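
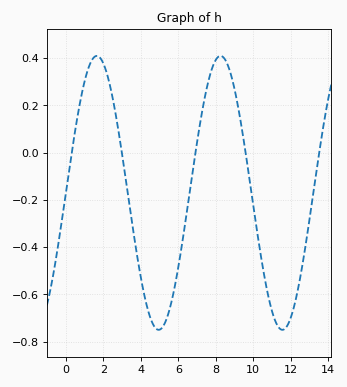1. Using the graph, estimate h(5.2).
-0.74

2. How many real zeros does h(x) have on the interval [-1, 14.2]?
5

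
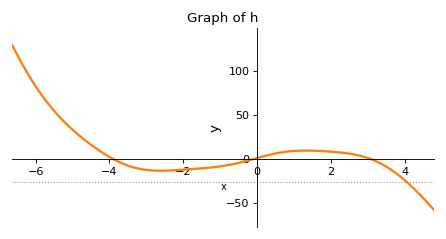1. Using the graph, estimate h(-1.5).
-10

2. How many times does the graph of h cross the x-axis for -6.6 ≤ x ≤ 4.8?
3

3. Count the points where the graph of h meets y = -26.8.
1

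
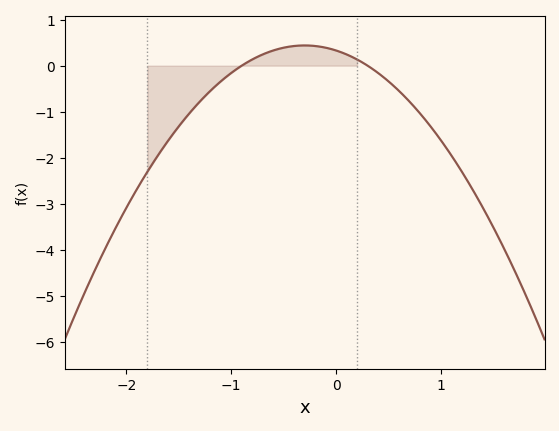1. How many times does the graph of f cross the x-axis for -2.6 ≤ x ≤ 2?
2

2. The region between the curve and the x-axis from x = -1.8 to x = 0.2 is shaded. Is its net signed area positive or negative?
negative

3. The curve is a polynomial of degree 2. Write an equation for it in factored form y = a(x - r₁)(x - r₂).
y = -1.22(x + 0.9)(x - 0.3)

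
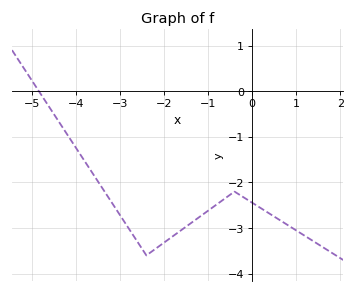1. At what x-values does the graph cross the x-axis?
-4.8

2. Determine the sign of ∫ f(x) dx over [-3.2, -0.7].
negative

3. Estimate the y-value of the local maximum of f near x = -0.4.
-2.2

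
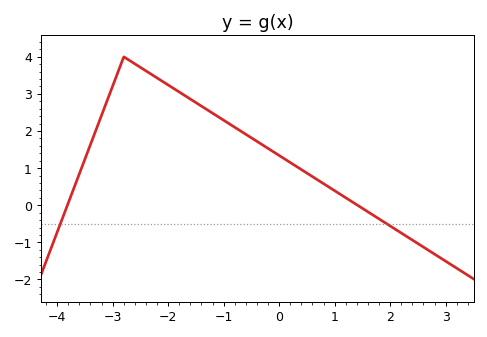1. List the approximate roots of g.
-3.8, 1.4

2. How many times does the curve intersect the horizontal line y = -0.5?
2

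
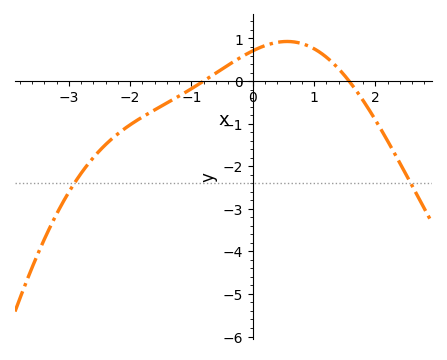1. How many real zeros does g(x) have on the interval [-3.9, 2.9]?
2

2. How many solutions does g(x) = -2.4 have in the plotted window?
2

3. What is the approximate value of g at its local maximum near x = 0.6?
0.9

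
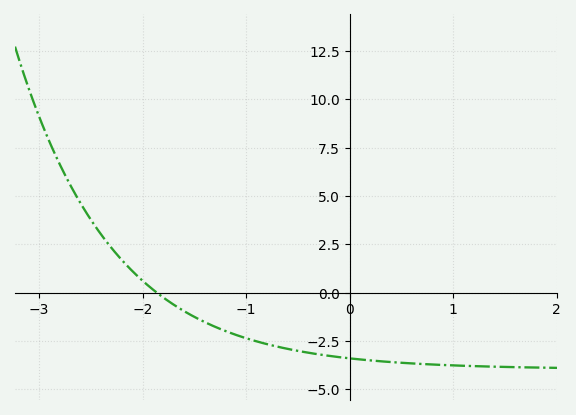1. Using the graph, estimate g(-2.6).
4.6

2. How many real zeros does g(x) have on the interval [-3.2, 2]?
1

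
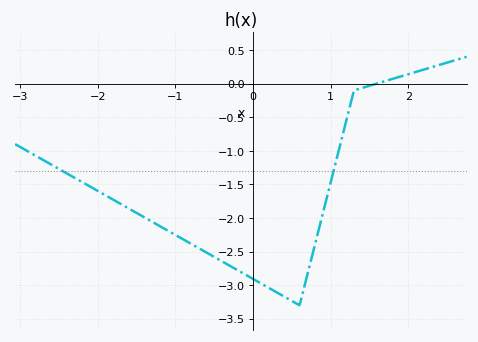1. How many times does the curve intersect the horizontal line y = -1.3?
2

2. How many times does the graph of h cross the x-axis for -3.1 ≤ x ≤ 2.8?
1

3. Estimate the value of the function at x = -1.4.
-2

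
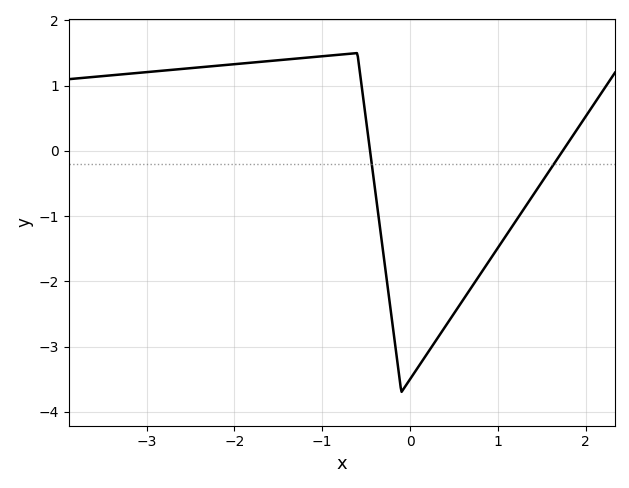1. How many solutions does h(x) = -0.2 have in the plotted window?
2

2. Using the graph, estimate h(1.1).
-1.3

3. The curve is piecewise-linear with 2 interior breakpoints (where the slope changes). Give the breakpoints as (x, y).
(-0.6, 1.5); (-0.1, -3.7)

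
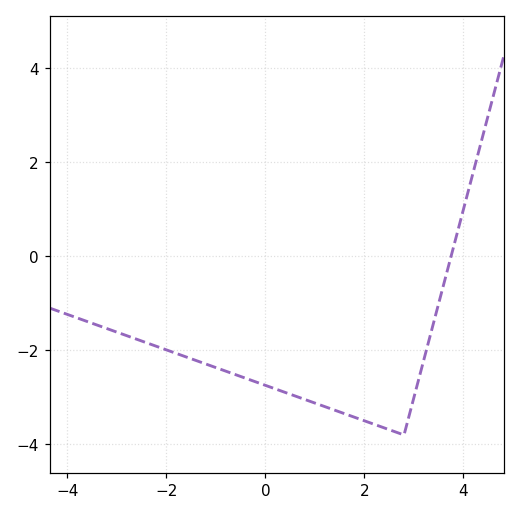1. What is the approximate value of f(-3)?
-1.61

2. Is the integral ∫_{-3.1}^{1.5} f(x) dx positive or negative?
negative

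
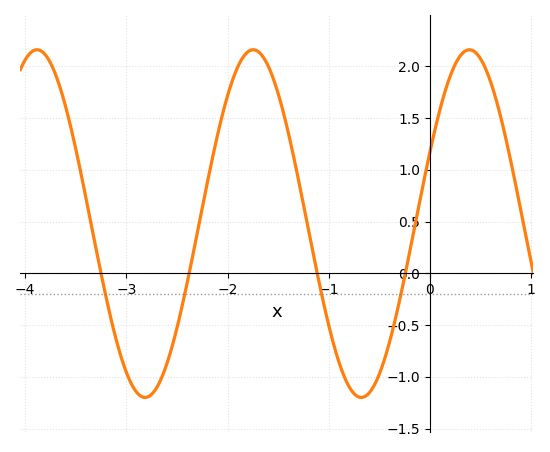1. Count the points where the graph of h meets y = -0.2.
4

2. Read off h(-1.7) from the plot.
2.15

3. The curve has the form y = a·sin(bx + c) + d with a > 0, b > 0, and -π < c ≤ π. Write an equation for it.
y = 1.68sin(2.9x + 0.42) + 0.48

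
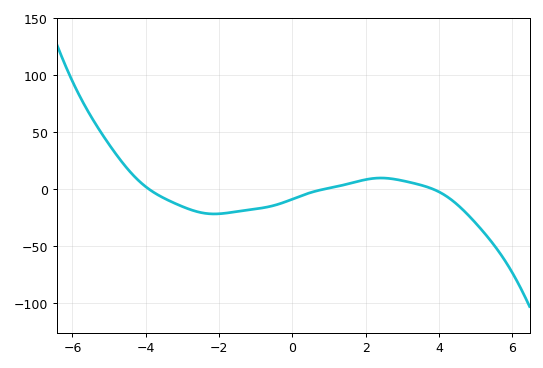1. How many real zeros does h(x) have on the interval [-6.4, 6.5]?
3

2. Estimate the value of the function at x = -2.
-21.8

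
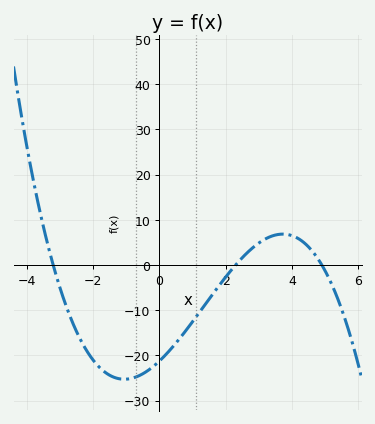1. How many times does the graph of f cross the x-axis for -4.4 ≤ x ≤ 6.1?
3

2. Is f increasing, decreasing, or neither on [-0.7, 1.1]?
increasing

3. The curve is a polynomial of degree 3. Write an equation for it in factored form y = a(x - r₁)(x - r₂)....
y = -0.59(x + 3.2)(x - 2.3)(x - 4.9)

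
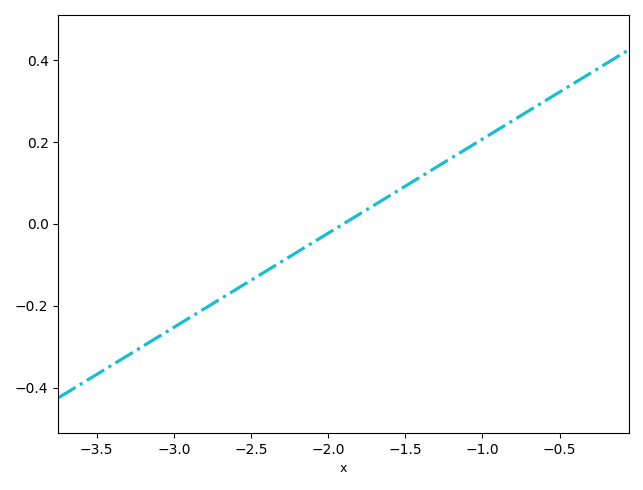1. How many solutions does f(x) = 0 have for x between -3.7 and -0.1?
1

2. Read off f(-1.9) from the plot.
0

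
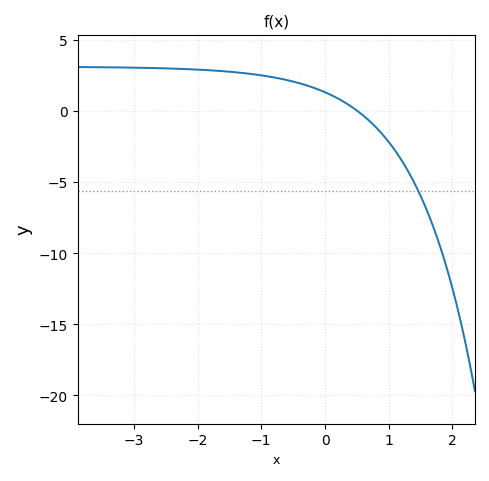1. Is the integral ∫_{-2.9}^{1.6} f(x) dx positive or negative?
positive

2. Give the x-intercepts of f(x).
0.5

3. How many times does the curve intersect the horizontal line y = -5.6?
1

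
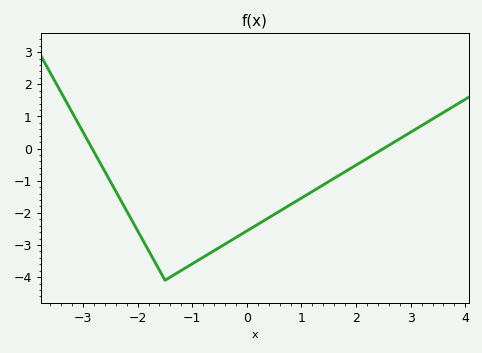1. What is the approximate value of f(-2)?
-2.56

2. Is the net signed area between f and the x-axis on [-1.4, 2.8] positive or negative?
negative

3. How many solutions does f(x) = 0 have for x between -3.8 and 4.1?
2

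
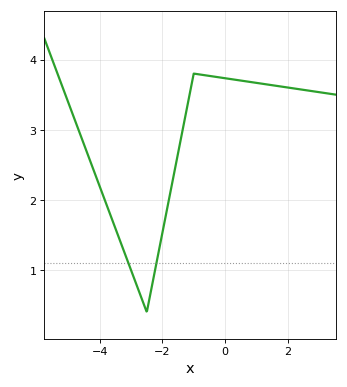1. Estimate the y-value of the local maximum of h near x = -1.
3.8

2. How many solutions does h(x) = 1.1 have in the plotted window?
2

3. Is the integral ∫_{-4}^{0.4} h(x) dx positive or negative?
positive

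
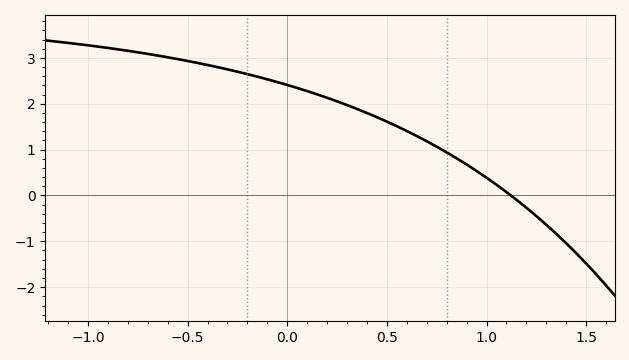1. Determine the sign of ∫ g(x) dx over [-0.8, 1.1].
positive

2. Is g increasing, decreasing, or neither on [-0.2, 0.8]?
decreasing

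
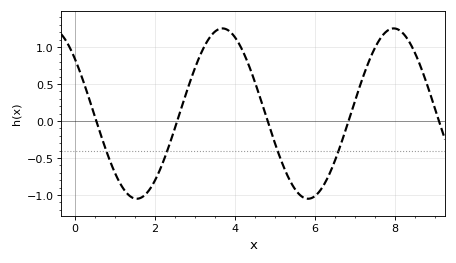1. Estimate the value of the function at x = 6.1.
-0.95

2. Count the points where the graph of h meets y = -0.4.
4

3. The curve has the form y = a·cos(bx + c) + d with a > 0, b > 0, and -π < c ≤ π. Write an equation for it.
y = 1.15cos(1.5x + 0.86) + 0.1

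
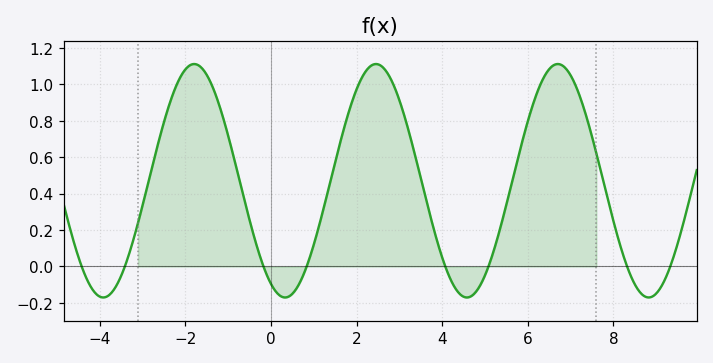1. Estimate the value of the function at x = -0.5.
0.26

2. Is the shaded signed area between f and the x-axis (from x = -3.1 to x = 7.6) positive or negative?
positive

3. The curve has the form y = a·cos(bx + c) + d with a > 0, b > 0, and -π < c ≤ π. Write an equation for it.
y = 0.64cos(1.5x + 2.7) + 0.47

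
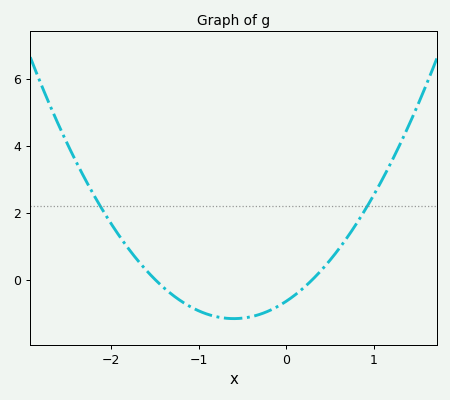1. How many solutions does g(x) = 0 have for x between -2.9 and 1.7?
2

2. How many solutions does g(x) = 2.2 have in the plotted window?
2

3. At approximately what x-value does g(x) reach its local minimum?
-0.6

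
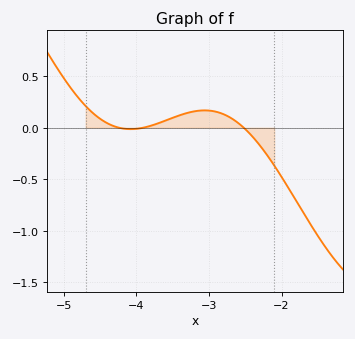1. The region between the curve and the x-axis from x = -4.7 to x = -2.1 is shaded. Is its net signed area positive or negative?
positive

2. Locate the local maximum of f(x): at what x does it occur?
-3.06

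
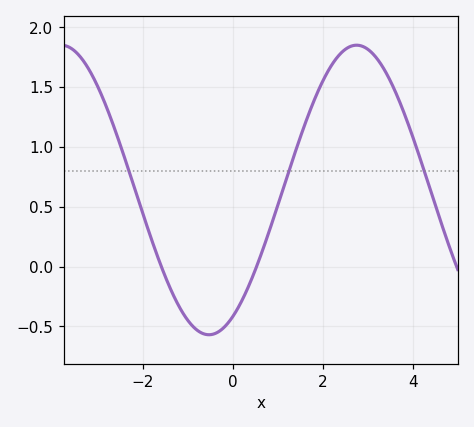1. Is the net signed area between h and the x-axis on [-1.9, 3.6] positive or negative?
positive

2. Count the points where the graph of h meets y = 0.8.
3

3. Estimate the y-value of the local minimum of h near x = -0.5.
-0.55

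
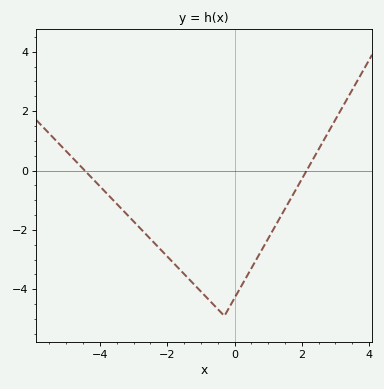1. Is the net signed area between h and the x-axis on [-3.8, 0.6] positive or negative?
negative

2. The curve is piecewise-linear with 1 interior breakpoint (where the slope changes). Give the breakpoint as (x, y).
(-0.3, -4.9)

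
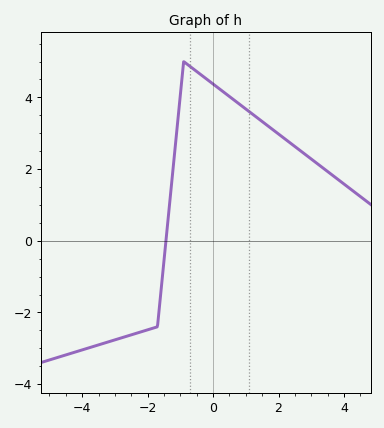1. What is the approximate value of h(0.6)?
3.95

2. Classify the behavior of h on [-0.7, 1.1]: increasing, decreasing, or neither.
decreasing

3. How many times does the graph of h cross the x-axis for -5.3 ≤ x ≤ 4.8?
1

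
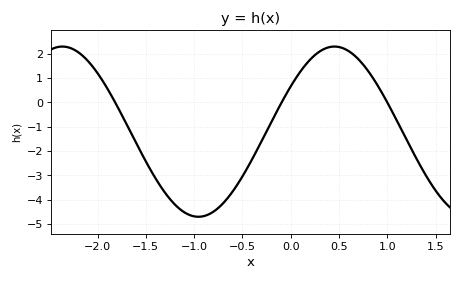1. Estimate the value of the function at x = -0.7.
-4.1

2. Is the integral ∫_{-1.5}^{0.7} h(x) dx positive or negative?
negative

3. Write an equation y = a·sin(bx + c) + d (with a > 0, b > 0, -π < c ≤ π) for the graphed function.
y = 3.5sin(2.2x + 0.56) - 1.2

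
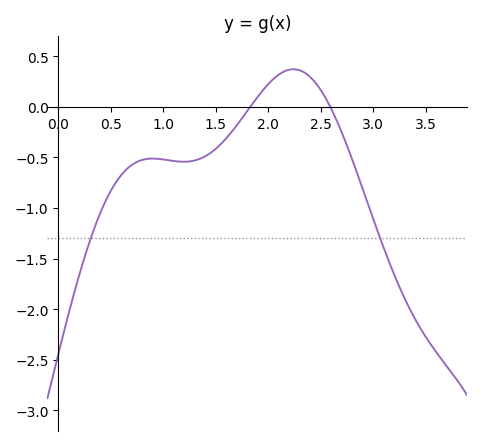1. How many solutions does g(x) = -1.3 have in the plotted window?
2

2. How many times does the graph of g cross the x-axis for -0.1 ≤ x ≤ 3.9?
2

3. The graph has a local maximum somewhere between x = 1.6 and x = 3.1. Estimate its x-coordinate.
2.2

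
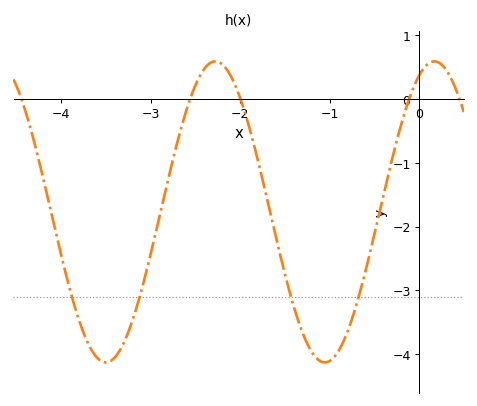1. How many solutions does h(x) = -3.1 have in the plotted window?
4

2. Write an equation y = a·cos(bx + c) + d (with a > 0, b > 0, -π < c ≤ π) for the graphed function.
y = 2.36cos(2.57x - 0.43) - 1.77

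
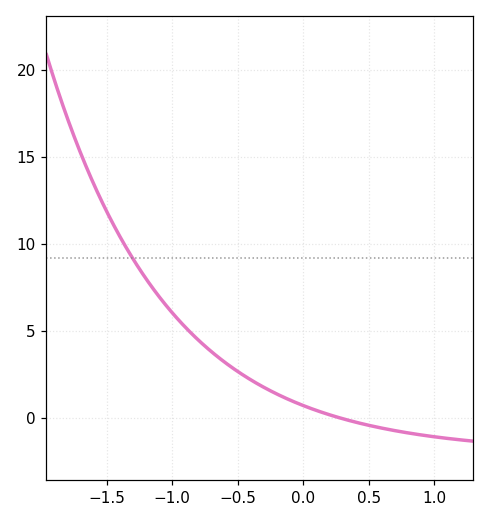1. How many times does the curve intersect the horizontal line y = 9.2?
1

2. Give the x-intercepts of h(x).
0.3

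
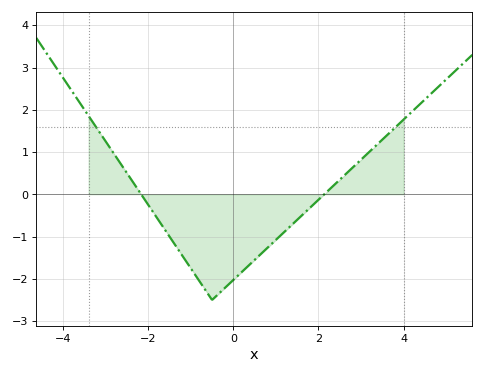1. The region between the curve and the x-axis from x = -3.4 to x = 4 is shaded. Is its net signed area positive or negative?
negative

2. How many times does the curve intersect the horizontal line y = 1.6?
2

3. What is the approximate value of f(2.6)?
0.441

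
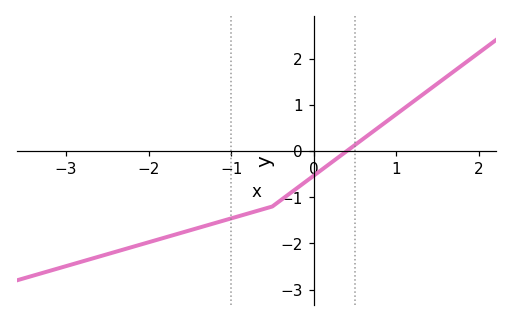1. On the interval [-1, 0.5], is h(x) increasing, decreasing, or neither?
increasing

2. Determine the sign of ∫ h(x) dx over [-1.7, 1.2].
negative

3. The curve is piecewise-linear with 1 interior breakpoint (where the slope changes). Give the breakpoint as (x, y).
(-0.5, -1.2)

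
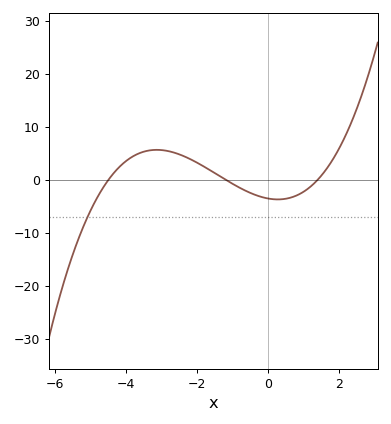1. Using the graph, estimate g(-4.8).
-3.15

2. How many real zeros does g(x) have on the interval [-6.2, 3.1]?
3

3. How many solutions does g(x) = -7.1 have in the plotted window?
1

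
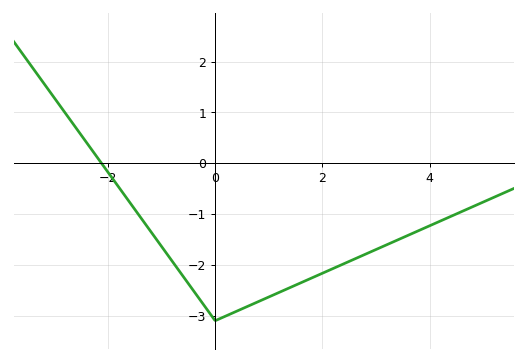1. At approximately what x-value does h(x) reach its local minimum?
0.002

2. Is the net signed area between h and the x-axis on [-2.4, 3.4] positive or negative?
negative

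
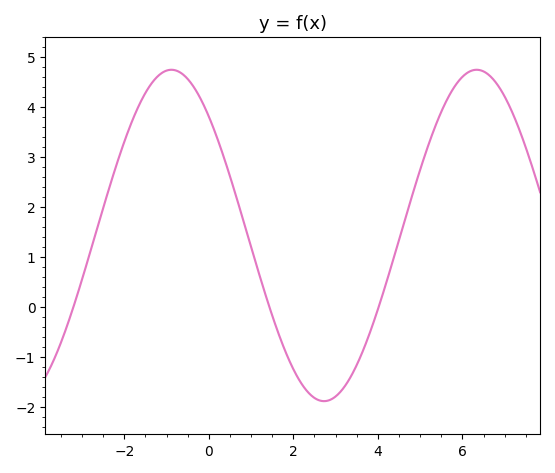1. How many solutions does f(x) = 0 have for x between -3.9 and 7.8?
3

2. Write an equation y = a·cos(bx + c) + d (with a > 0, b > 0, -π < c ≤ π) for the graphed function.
y = 3.32cos(0.87x + 0.77) + 1.43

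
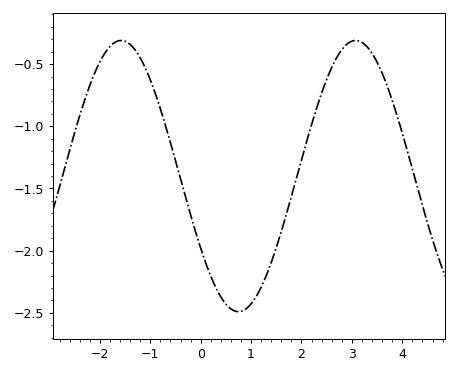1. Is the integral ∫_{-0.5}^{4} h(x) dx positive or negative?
negative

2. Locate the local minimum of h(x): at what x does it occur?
0.8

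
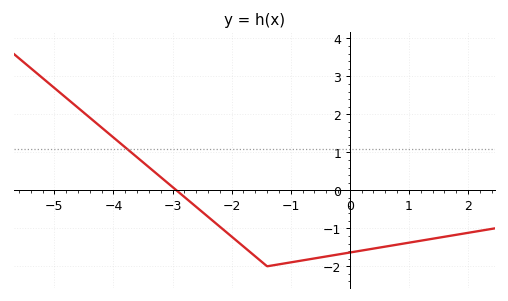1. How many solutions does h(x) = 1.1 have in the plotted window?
1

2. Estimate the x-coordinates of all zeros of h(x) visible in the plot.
-2.93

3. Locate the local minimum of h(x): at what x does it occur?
-1.4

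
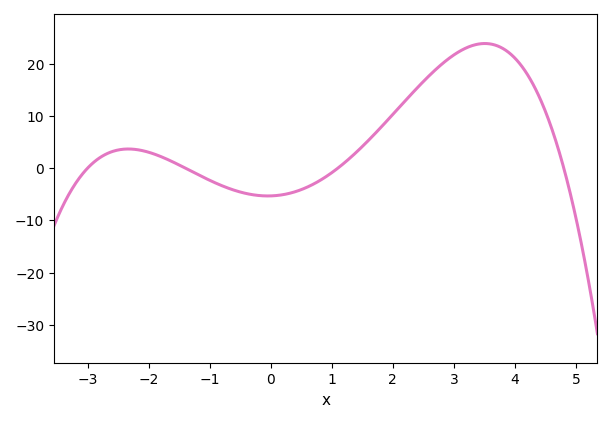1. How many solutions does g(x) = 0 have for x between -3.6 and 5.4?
4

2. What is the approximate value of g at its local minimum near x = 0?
-5.33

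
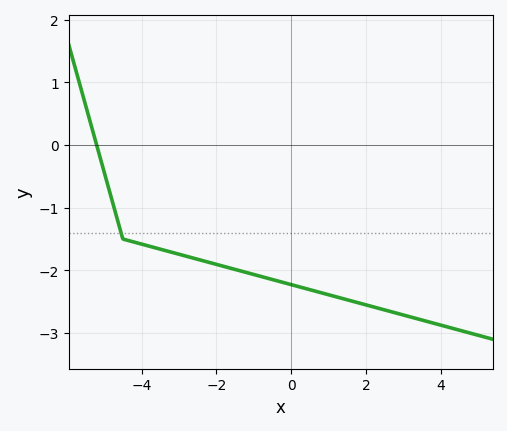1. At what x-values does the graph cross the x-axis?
-5.2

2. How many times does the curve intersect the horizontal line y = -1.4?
1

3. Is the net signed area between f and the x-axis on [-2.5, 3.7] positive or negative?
negative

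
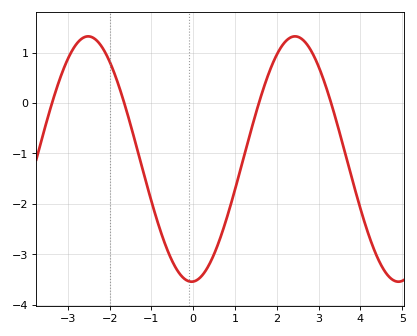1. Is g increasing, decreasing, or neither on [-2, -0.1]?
decreasing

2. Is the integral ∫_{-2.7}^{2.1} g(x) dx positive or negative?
negative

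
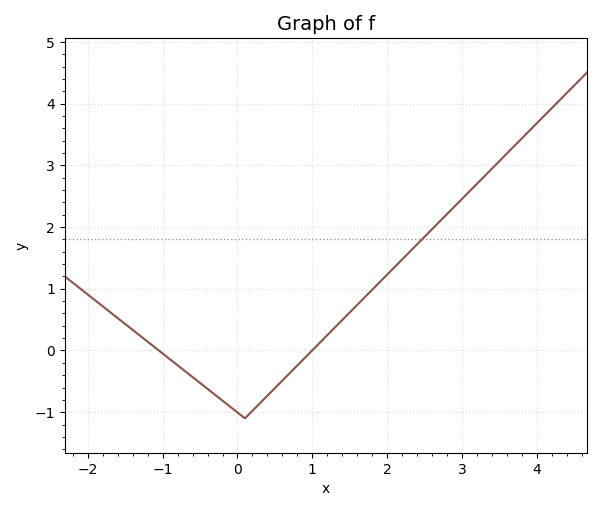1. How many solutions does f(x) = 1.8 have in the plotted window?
1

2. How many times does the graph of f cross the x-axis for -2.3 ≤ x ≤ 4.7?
2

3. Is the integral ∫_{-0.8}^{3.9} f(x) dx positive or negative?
positive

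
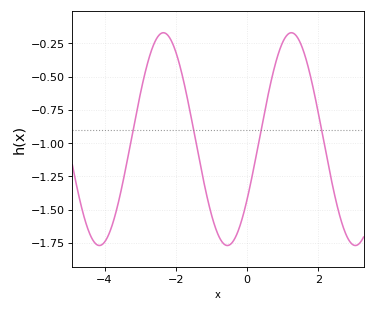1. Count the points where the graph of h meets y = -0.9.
4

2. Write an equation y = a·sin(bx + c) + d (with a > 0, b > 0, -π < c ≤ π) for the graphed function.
y = 0.8sin(1.75x - 0.6) - 0.97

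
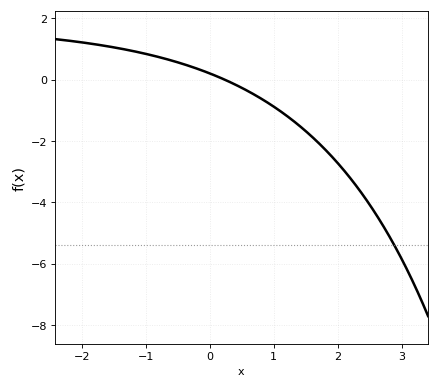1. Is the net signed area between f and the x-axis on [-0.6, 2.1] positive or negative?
negative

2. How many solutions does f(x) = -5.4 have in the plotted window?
1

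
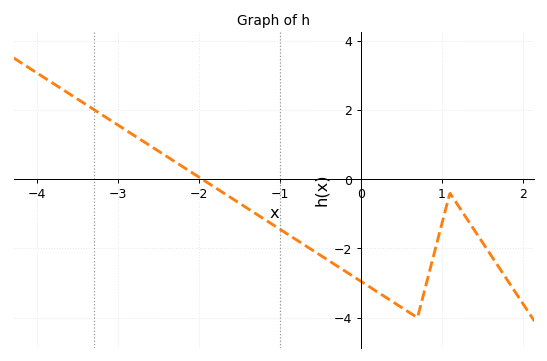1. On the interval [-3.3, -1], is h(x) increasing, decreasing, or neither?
decreasing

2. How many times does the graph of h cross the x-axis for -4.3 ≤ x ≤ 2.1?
1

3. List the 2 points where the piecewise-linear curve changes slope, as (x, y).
(0.7, -4); (1.1, -0.4)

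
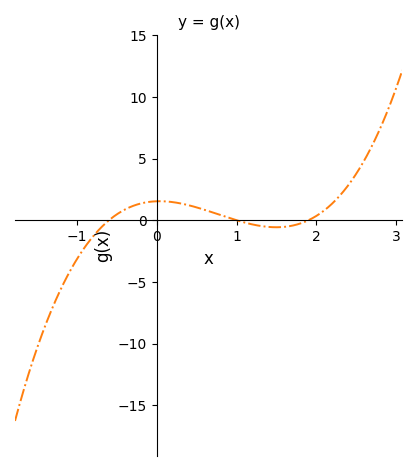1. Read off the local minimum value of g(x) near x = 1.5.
-0.5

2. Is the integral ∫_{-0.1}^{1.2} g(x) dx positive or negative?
positive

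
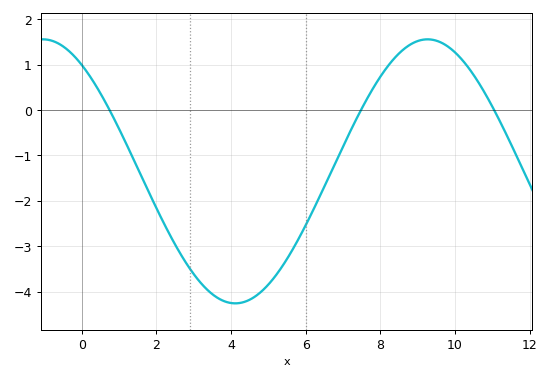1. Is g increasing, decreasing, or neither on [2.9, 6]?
neither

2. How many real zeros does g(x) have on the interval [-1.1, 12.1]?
3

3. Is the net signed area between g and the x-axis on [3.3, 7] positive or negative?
negative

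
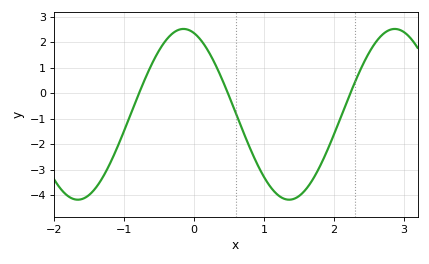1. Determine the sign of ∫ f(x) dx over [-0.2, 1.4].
negative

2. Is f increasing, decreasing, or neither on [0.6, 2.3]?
neither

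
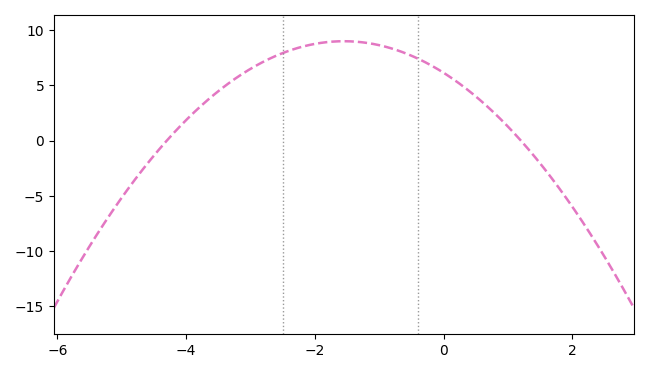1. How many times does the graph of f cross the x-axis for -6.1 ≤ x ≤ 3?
2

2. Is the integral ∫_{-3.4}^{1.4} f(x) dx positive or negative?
positive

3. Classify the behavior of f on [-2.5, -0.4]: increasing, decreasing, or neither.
neither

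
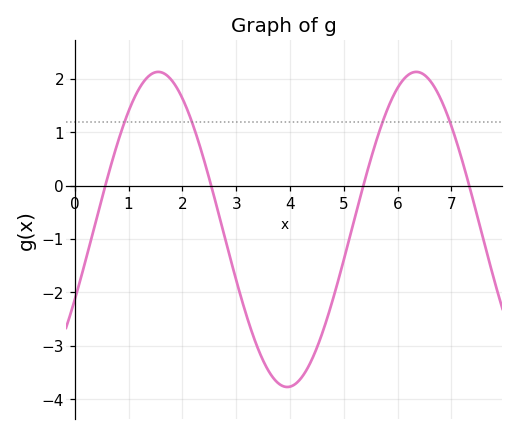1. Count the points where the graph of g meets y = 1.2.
4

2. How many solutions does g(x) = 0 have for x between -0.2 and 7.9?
4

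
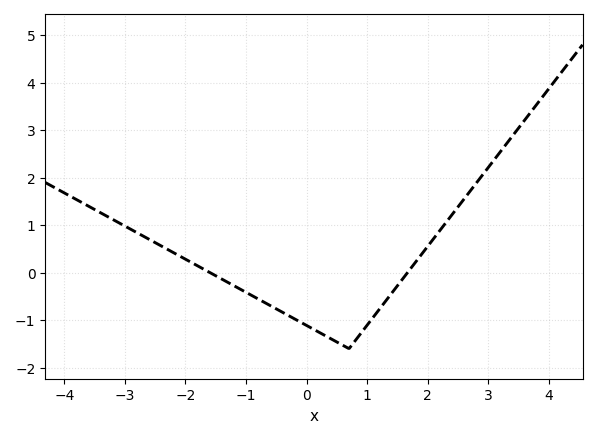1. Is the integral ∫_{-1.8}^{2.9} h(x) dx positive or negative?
negative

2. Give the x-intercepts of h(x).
-1.59, 1.66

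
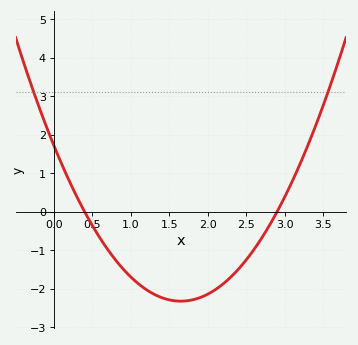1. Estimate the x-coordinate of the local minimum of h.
1.65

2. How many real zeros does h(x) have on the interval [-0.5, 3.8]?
2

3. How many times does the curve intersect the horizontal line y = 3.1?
2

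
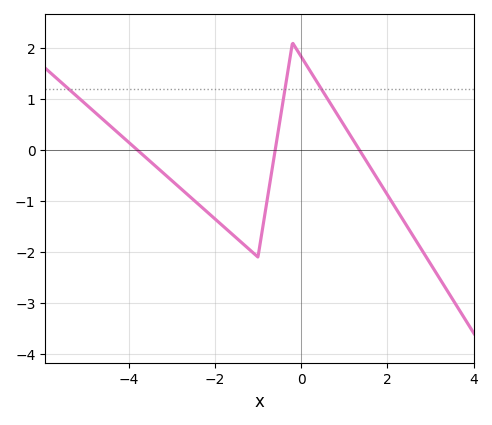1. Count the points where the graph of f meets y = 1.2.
3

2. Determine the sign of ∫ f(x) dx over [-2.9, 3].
negative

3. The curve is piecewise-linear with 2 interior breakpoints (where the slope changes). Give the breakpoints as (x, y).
(-1, -2.1); (-0.2, 2.1)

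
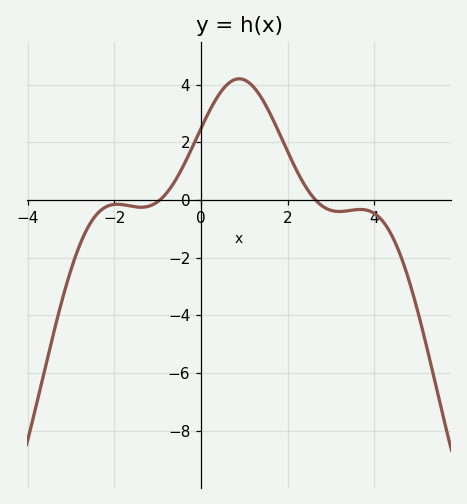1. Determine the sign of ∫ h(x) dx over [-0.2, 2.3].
positive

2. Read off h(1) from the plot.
4.17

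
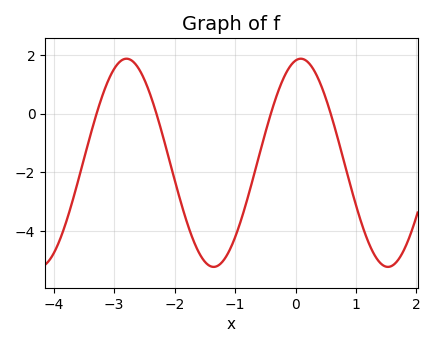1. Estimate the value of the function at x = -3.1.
1.12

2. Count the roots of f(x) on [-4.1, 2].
4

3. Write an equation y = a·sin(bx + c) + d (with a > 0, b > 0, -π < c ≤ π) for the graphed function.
y = 3.55sin(2.18x + 1.38) - 1.68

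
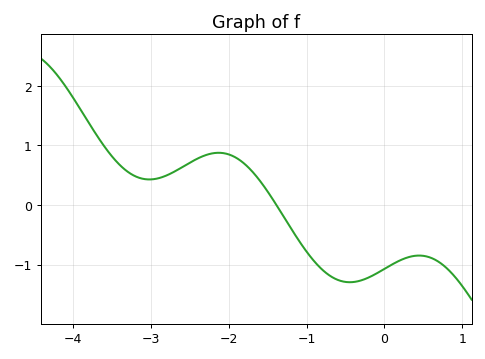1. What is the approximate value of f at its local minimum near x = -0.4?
-1.3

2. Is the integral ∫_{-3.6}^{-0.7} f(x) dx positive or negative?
positive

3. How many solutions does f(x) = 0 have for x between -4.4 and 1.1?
1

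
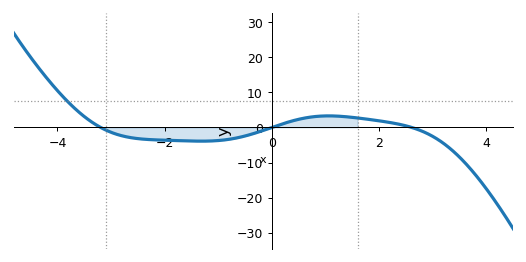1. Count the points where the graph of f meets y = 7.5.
1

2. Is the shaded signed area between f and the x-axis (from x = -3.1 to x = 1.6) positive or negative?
negative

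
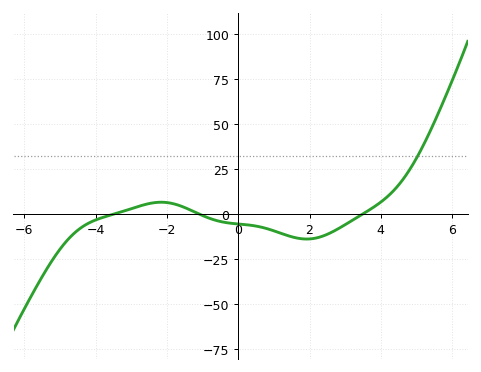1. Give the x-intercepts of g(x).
-3.5, -1.08, 3.48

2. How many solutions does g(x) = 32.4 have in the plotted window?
1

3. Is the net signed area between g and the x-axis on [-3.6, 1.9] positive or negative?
negative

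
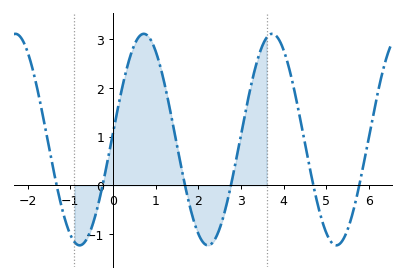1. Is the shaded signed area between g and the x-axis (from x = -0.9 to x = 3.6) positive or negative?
positive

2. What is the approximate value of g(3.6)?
3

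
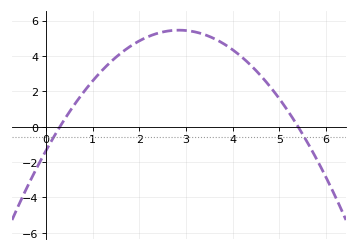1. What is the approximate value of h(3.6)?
4.99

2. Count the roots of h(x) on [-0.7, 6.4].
2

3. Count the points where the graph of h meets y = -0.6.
2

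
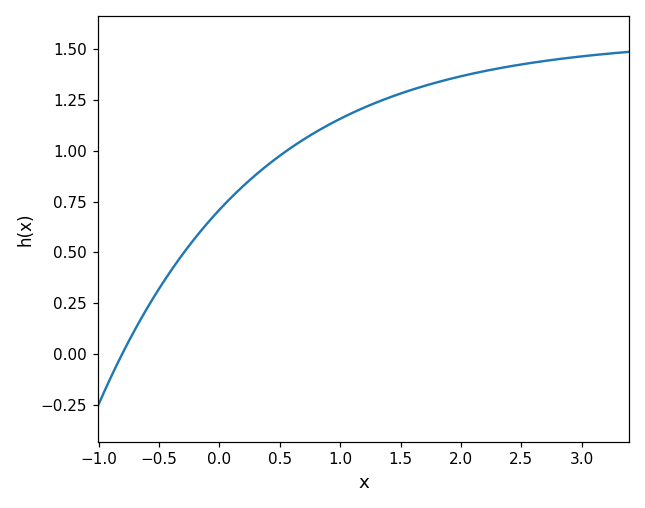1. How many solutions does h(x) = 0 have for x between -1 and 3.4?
1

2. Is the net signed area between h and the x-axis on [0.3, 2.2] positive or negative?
positive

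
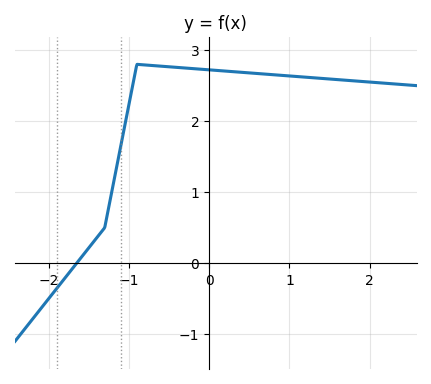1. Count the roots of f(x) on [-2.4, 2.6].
1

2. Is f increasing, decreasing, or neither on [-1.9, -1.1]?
increasing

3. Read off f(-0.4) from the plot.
2.8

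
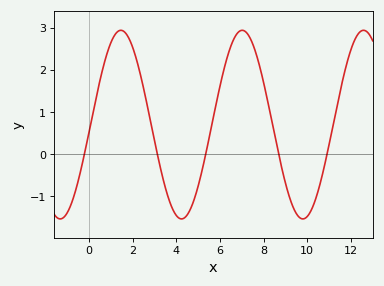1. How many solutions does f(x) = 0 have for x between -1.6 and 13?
5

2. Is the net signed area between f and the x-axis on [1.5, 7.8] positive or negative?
positive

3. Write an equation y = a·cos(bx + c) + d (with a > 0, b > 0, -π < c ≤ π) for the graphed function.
y = 2.24cos(1.13x - 1.65) + 0.7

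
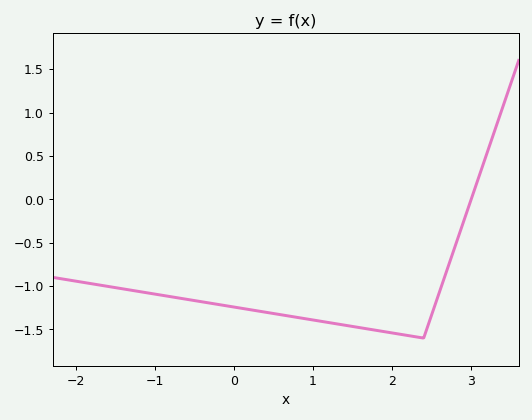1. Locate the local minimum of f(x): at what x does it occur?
2.4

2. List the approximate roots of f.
3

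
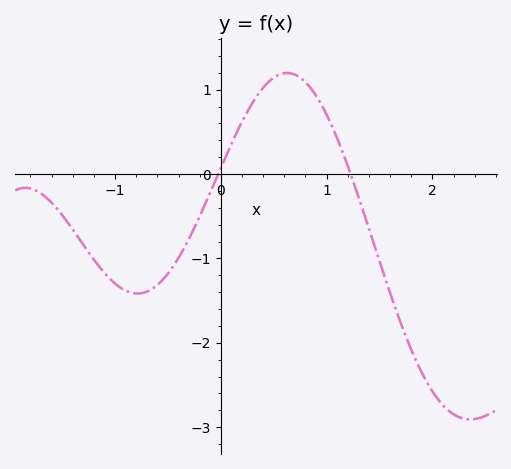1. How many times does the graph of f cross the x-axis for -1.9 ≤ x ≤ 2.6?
2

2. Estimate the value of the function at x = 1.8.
-2.08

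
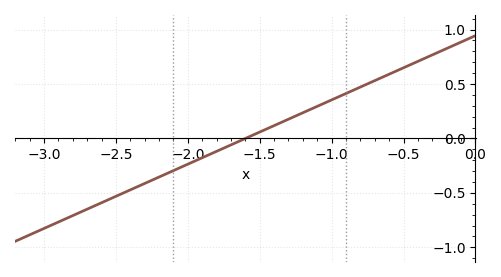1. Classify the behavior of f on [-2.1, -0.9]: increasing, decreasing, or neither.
increasing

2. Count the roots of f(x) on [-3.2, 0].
1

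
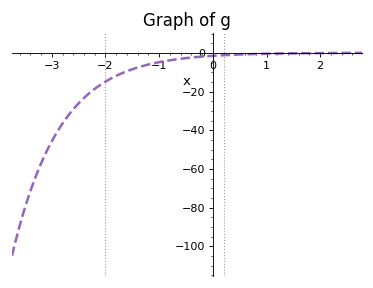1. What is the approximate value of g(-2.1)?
-16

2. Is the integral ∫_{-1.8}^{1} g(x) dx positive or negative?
negative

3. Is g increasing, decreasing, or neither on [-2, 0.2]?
increasing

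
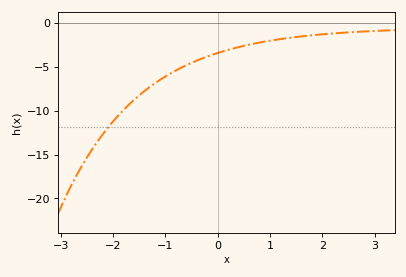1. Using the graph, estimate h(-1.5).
-8.25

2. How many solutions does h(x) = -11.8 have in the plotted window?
1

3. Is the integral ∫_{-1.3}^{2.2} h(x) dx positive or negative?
negative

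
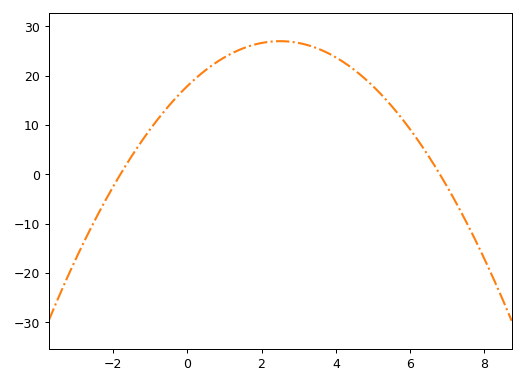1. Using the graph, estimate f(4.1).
23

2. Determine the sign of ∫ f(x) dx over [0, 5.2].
positive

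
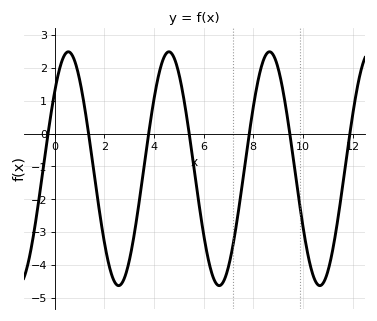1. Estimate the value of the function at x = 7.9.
0.3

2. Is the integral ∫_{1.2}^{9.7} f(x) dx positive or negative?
negative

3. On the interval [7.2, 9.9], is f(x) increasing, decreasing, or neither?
neither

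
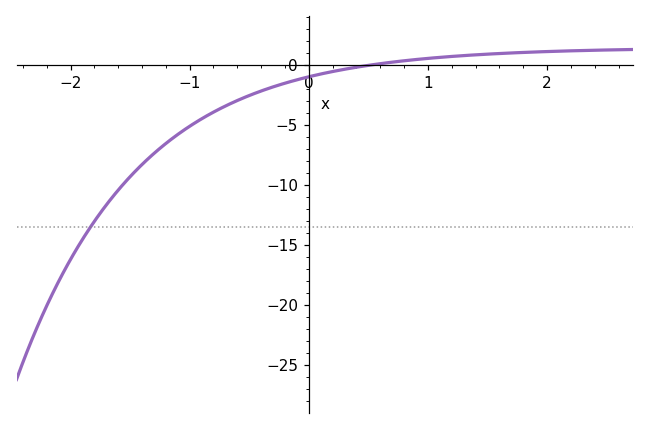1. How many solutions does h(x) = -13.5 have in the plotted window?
1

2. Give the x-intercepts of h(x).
0.5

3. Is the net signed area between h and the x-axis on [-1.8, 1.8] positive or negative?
negative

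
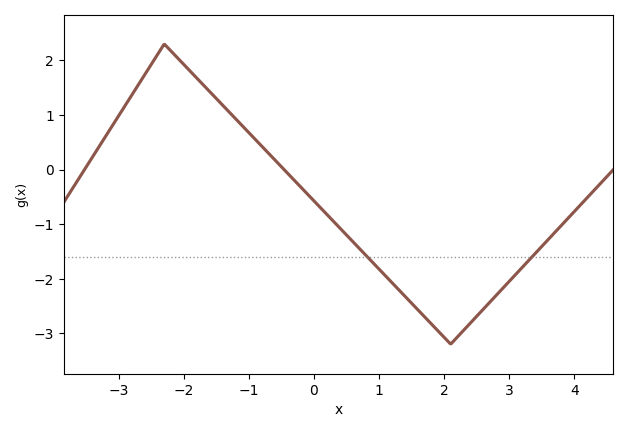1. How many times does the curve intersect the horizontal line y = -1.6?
2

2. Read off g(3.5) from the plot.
-1.4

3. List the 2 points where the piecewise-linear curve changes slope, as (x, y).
(-2.3, 2.3); (2.1, -3.2)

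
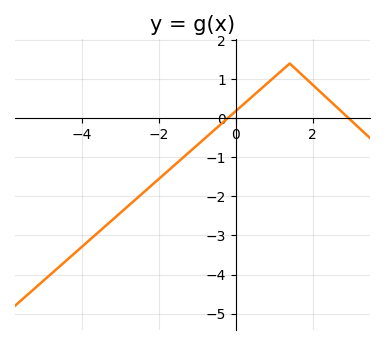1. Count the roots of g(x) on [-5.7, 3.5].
2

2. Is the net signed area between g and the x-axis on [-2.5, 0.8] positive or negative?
negative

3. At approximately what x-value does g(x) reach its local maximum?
1.4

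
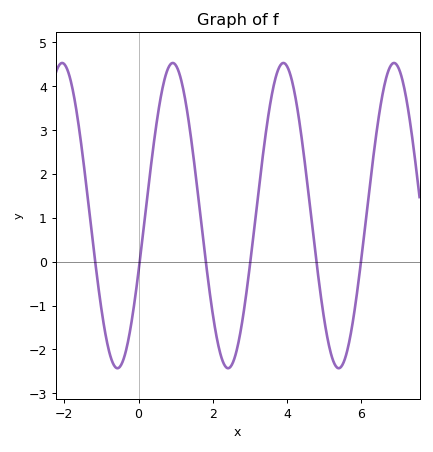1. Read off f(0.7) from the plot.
4.16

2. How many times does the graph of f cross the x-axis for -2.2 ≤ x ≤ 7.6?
6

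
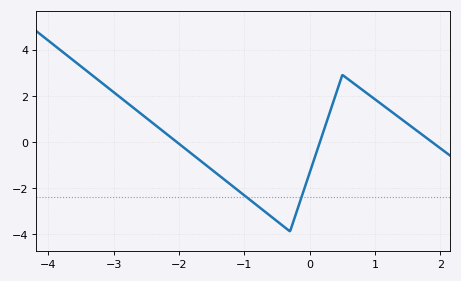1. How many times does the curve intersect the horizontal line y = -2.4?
2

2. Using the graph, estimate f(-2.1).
0.2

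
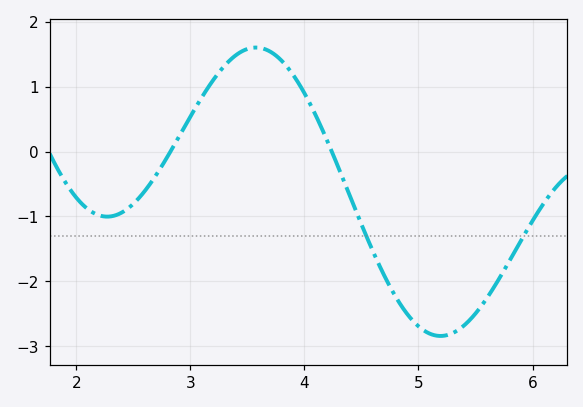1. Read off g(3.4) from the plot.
1.49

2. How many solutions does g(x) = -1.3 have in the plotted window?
2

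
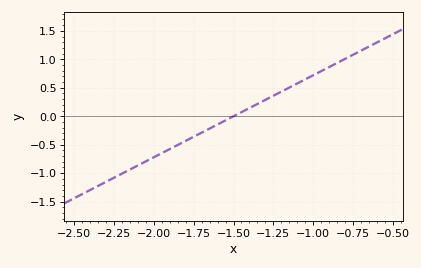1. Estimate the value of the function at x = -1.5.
0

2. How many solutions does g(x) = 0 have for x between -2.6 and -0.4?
1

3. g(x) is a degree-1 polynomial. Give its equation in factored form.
y = 1.44(x + 1.5)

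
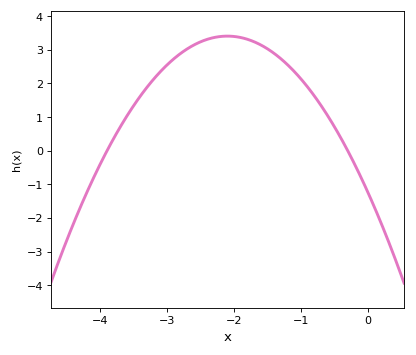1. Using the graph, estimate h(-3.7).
0.714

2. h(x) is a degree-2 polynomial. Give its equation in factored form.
y = -1.05(x + 3.9)(x + 0.3)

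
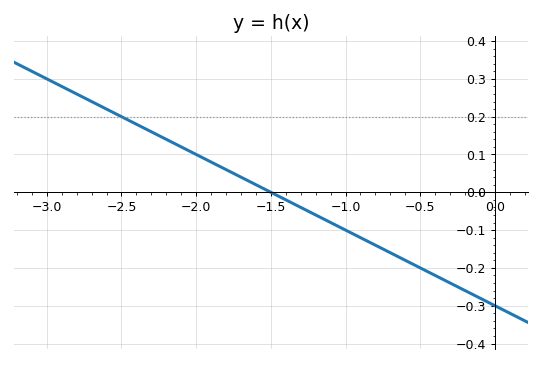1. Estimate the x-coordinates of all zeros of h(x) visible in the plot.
-1.5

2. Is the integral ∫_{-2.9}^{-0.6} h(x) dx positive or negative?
positive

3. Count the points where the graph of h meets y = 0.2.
1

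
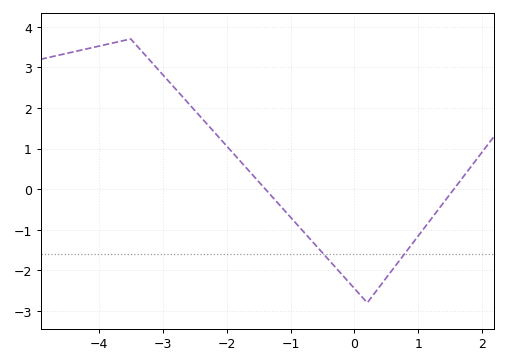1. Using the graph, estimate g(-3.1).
3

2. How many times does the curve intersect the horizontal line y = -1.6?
2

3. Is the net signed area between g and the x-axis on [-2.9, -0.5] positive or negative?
positive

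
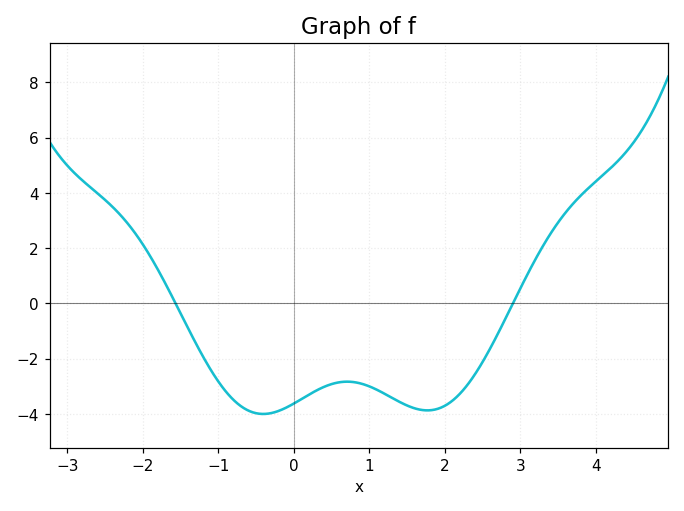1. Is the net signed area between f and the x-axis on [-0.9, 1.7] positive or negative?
negative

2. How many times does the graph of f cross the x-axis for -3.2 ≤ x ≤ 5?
2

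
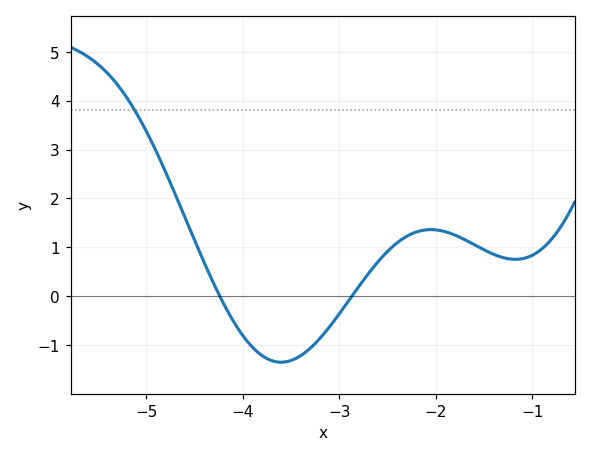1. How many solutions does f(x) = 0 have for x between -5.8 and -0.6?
2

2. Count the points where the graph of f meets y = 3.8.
1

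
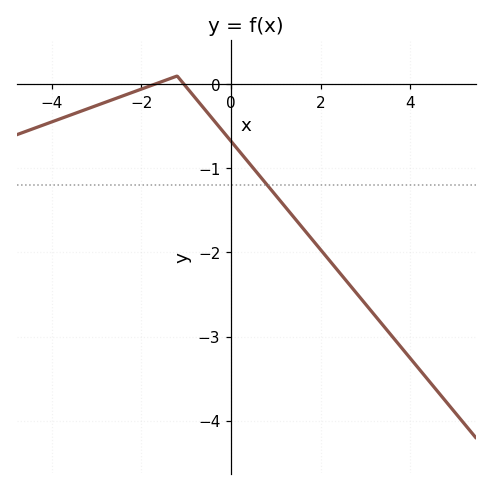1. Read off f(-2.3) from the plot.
-0.115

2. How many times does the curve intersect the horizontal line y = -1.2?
1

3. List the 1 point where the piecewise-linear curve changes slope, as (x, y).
(-1.2, 0.1)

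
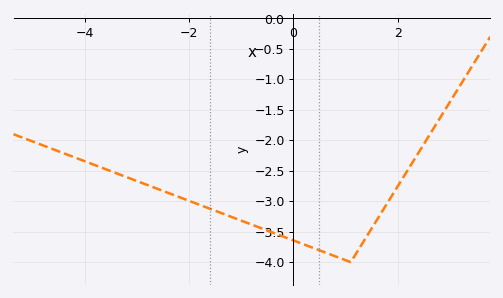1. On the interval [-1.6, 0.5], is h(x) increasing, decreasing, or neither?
decreasing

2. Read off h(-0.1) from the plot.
-3.61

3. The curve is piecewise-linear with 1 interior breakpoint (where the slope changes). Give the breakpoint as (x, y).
(1.1, -4)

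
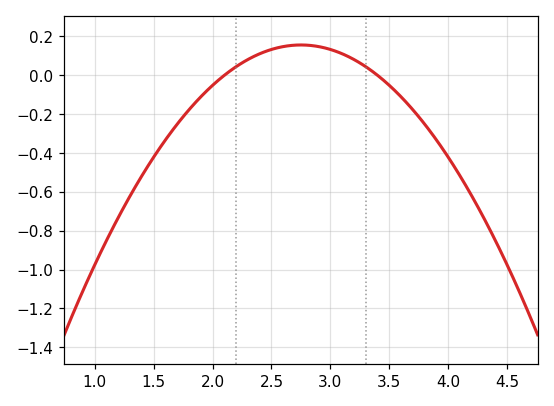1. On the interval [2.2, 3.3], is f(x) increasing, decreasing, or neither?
neither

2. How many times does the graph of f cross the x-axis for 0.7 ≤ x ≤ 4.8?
2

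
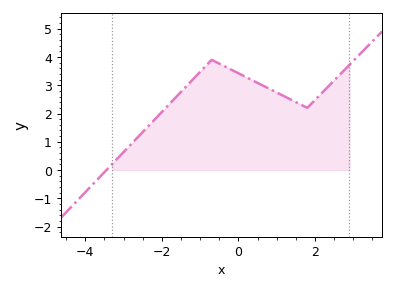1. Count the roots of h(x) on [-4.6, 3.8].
1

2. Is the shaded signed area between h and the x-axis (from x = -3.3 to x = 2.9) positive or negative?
positive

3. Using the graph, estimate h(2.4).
3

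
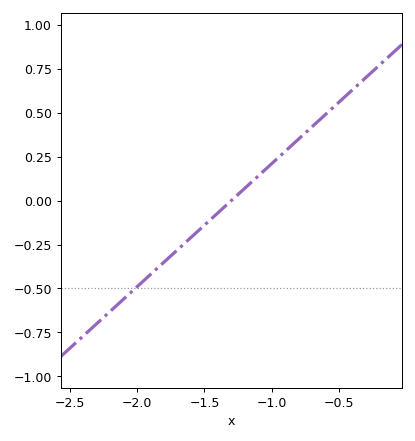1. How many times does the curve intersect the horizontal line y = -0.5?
1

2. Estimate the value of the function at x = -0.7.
0.4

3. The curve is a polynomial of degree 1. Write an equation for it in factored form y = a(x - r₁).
y = 0.7(x + 1.3)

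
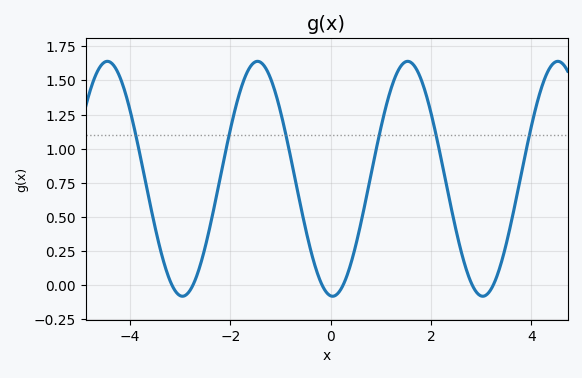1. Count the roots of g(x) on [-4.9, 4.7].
6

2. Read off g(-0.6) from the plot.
0.58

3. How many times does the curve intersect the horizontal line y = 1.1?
6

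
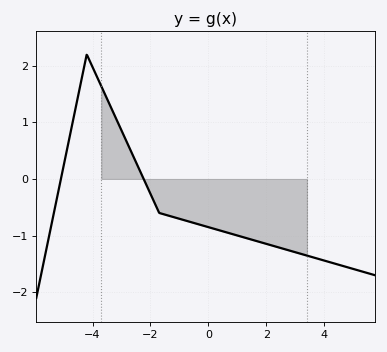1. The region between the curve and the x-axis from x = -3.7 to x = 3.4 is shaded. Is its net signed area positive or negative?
negative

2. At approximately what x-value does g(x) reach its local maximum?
-4.2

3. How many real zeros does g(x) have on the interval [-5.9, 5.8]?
2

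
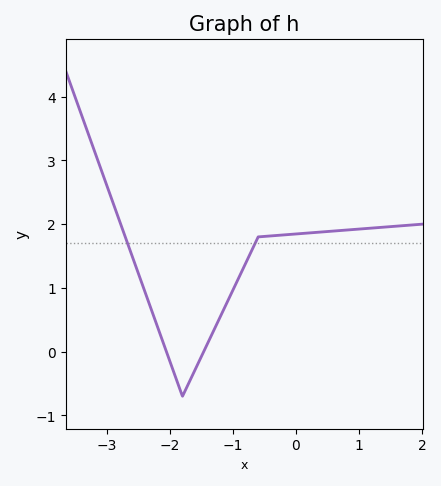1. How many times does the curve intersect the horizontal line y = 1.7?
2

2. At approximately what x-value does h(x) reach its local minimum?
-1.8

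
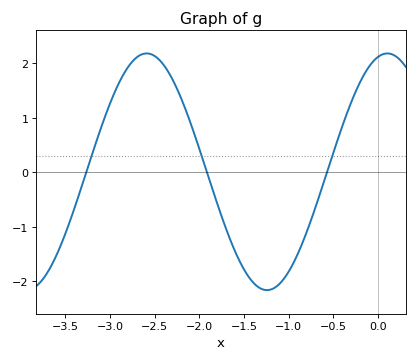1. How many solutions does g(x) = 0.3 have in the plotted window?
3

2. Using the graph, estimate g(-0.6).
-0.156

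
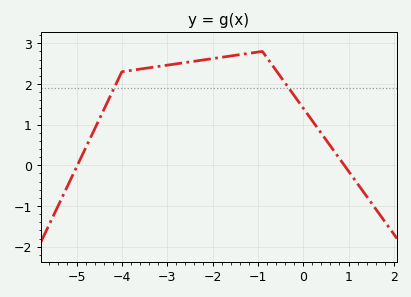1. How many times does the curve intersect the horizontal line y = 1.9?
2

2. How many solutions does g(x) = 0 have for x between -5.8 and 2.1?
2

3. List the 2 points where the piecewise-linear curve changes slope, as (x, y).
(-4, 2.3); (-0.9, 2.8)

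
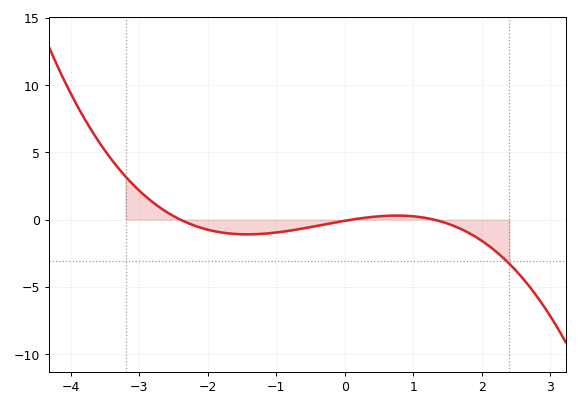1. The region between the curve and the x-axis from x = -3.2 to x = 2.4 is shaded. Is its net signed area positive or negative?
negative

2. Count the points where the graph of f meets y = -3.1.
1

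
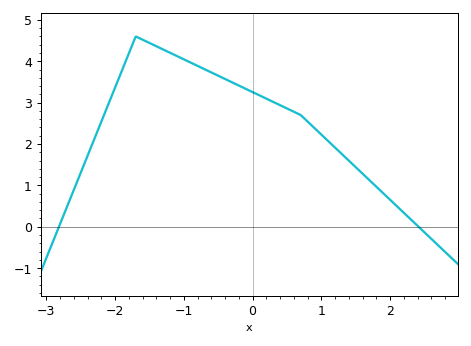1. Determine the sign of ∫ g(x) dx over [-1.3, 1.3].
positive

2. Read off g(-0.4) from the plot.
3.6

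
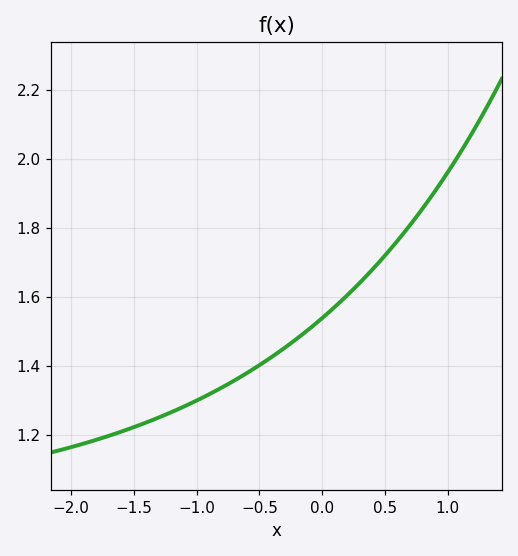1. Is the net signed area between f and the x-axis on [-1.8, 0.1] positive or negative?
positive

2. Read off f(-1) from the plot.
1.3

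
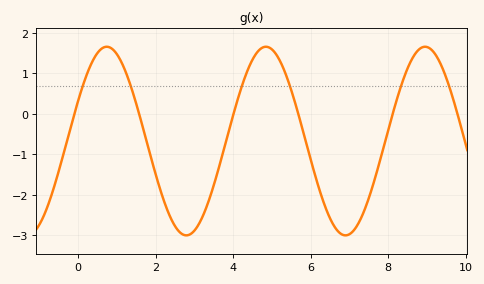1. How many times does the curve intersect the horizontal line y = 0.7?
6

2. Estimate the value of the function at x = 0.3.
1.2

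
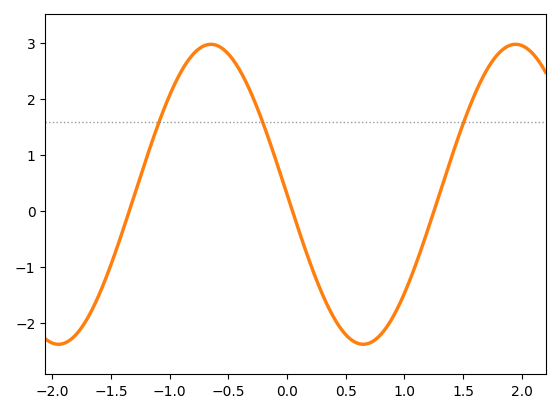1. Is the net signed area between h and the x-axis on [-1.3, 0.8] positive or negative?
positive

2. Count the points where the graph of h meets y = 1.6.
3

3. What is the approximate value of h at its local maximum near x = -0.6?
2.98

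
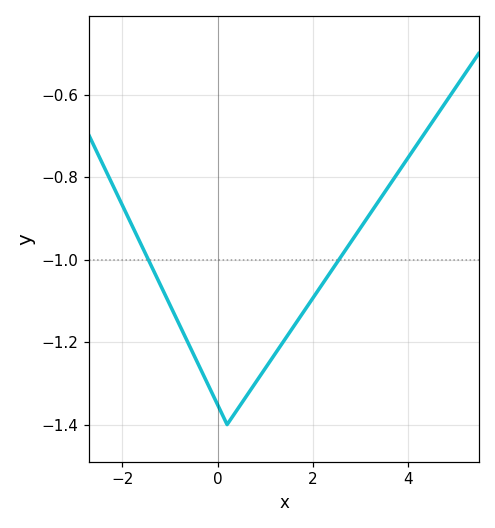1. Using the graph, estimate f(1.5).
-1.18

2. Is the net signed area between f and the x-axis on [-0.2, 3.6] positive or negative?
negative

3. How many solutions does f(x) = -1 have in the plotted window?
2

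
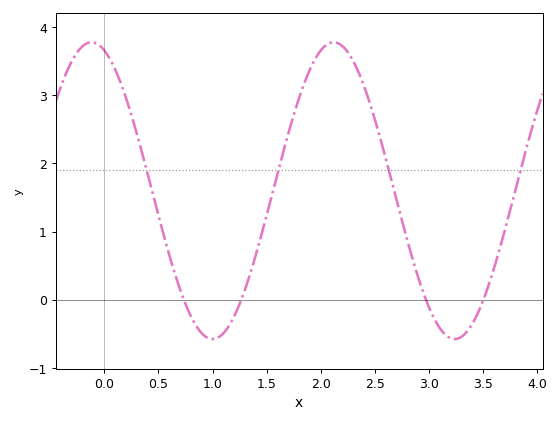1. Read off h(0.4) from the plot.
1.9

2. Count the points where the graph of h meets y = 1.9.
4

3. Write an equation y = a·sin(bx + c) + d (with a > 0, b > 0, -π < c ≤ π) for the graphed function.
y = 2.18sin(2.8x + 1.9) + 1.6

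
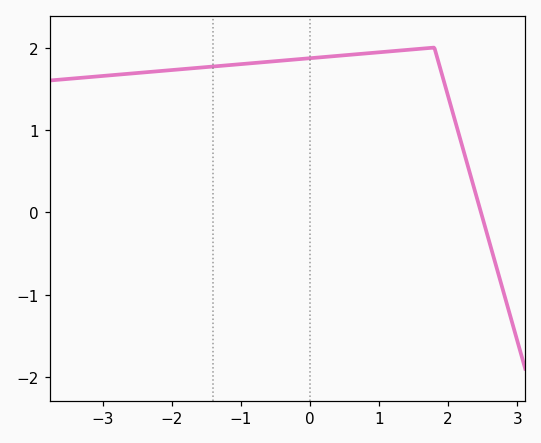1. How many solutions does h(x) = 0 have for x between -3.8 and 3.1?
1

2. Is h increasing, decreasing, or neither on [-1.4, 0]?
increasing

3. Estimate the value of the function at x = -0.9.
1.81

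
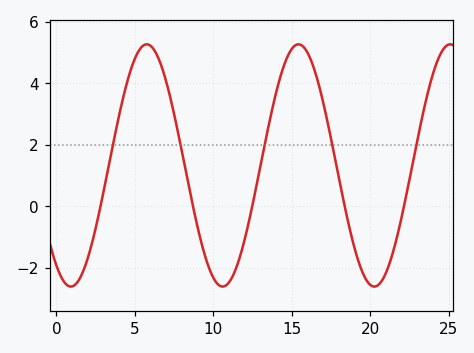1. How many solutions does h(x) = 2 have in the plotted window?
5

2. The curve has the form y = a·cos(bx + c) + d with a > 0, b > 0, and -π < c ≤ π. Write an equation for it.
y = 3.94cos(0.65x + 2.54) + 1.33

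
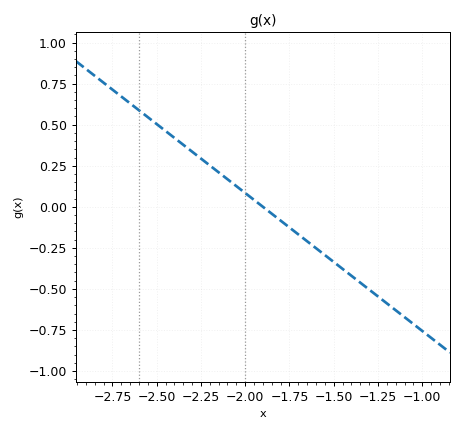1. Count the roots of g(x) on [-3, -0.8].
1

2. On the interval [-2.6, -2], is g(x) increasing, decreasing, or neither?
decreasing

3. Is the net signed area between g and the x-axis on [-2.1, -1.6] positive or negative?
negative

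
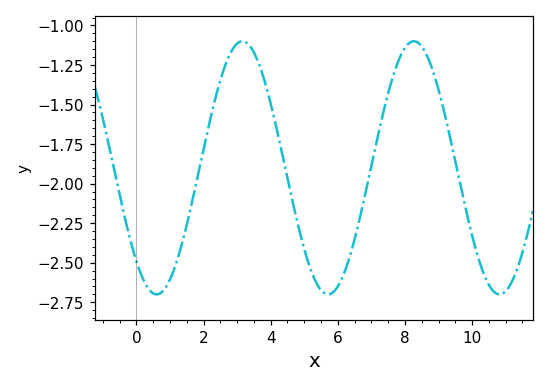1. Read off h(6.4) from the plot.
-2.42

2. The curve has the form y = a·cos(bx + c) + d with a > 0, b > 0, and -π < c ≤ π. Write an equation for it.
y = 0.8cos(1.2x + 2.4) - 1.9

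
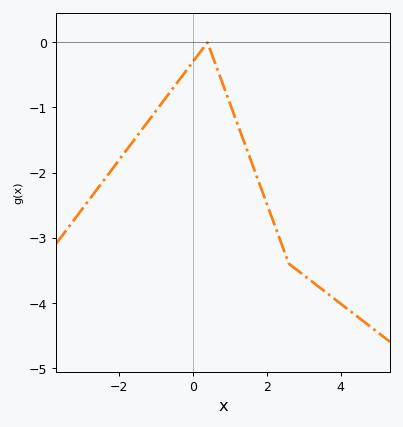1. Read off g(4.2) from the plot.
-4.1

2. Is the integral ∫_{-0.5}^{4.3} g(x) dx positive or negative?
negative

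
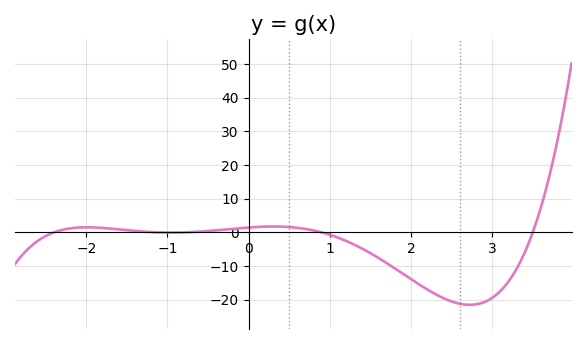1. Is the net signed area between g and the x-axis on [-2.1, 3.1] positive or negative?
negative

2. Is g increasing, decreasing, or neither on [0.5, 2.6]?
decreasing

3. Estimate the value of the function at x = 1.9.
-12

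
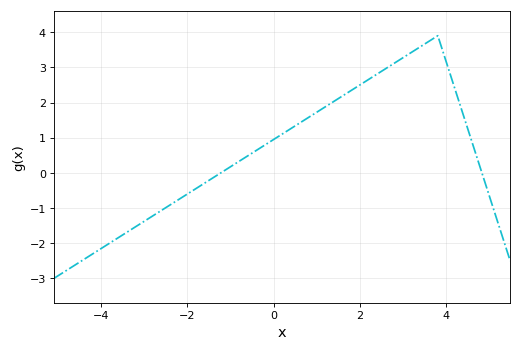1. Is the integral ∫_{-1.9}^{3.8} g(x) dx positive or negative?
positive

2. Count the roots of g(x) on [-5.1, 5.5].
2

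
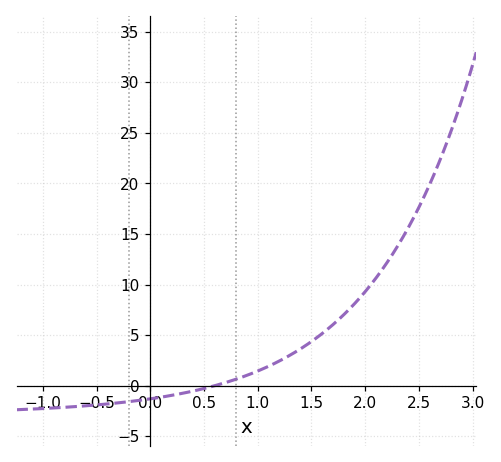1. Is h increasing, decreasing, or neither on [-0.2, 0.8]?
increasing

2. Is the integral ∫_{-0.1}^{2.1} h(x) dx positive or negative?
positive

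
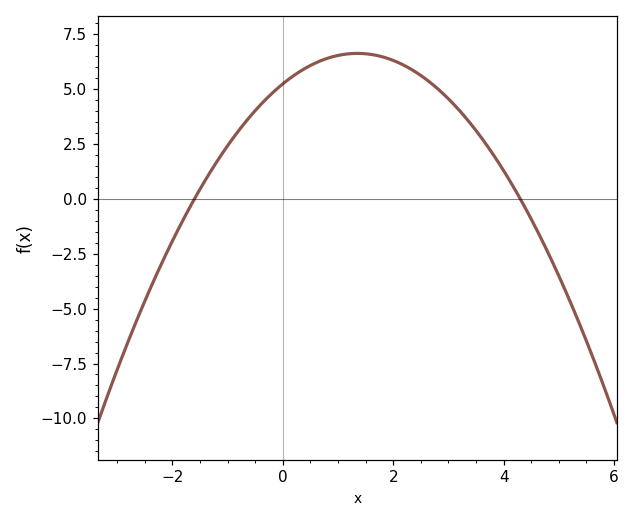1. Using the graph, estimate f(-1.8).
-1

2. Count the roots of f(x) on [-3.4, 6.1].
2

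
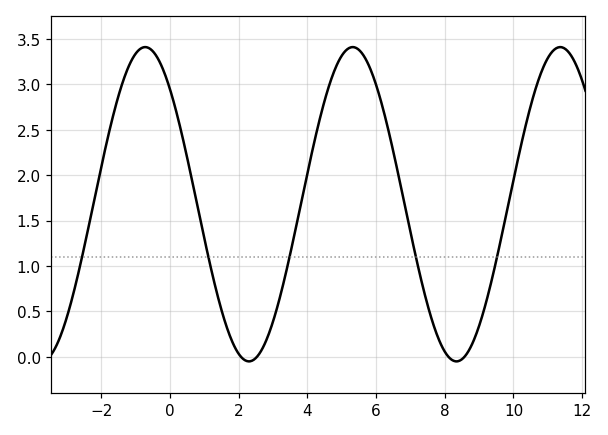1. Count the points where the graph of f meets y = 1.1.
5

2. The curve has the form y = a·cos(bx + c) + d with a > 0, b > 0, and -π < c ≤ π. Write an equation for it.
y = 1.73cos(1.04x + 0.752) + 1.68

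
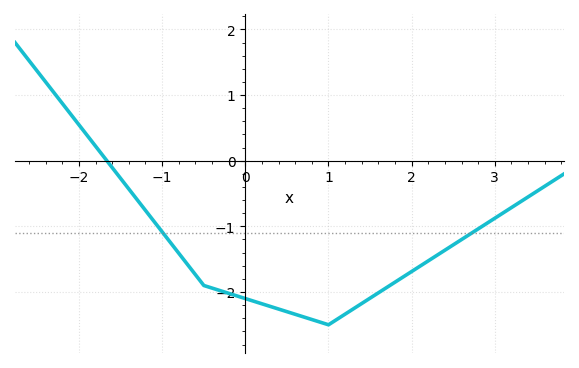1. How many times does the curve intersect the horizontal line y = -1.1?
2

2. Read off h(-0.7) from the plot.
-1.6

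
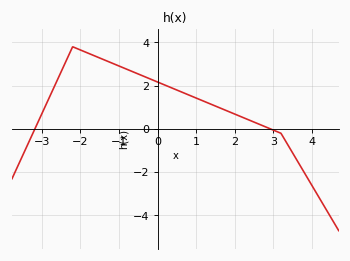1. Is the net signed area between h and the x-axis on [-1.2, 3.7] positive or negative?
positive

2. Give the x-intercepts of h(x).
-3.18, 2.93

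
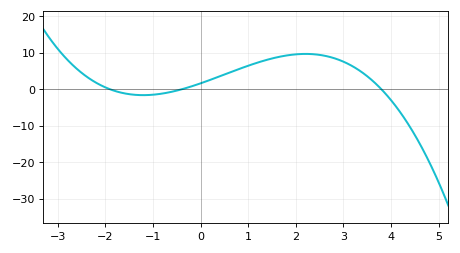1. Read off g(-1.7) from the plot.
-0.815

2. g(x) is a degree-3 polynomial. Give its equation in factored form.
y = -0.57(x + 1.9)(x + 0.4)(x - 3.8)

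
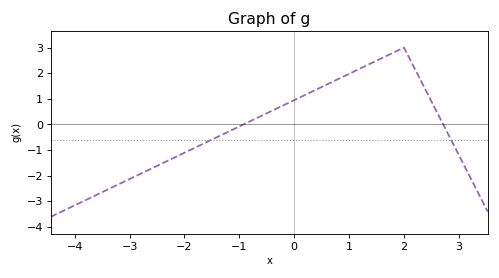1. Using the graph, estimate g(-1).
-0.076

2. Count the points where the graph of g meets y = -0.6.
2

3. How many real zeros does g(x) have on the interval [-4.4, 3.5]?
2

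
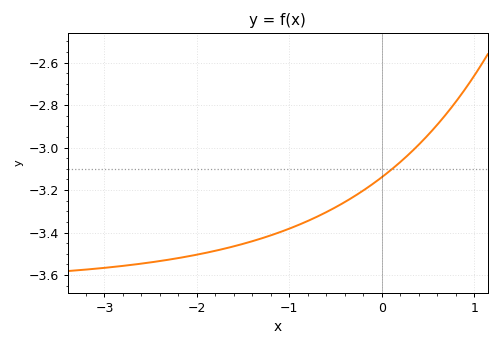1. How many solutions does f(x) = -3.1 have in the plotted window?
1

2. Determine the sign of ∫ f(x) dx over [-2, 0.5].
negative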